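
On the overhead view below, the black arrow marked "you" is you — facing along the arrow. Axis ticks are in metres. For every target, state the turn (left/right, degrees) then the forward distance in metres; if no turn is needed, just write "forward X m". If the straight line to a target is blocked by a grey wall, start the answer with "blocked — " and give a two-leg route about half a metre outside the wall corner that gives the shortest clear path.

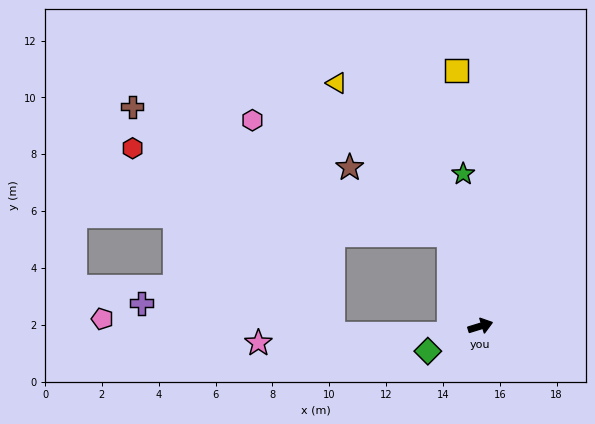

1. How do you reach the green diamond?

turn right 172°, forward 2.0 m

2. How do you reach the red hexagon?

blocked — turn left 92°, forward 3.4 m, then turn left 56°, forward 11.5 m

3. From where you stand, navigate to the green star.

turn left 79°, forward 5.4 m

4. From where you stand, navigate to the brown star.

blocked — turn left 92°, forward 3.4 m, then turn left 37°, forward 4.2 m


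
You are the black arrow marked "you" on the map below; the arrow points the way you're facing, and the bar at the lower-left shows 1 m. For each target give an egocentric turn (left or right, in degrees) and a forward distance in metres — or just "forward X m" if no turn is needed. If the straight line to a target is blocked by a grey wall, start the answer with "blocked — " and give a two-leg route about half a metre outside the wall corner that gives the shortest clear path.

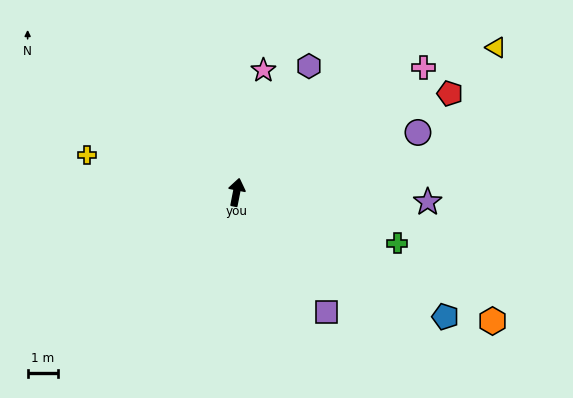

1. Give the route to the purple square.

turn right 132°, forward 5.0 m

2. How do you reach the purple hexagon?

turn right 19°, forward 4.8 m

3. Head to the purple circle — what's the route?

turn right 61°, forward 6.4 m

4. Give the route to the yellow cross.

turn left 87°, forward 5.1 m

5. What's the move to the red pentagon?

turn right 54°, forward 7.8 m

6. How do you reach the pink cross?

turn right 45°, forward 7.5 m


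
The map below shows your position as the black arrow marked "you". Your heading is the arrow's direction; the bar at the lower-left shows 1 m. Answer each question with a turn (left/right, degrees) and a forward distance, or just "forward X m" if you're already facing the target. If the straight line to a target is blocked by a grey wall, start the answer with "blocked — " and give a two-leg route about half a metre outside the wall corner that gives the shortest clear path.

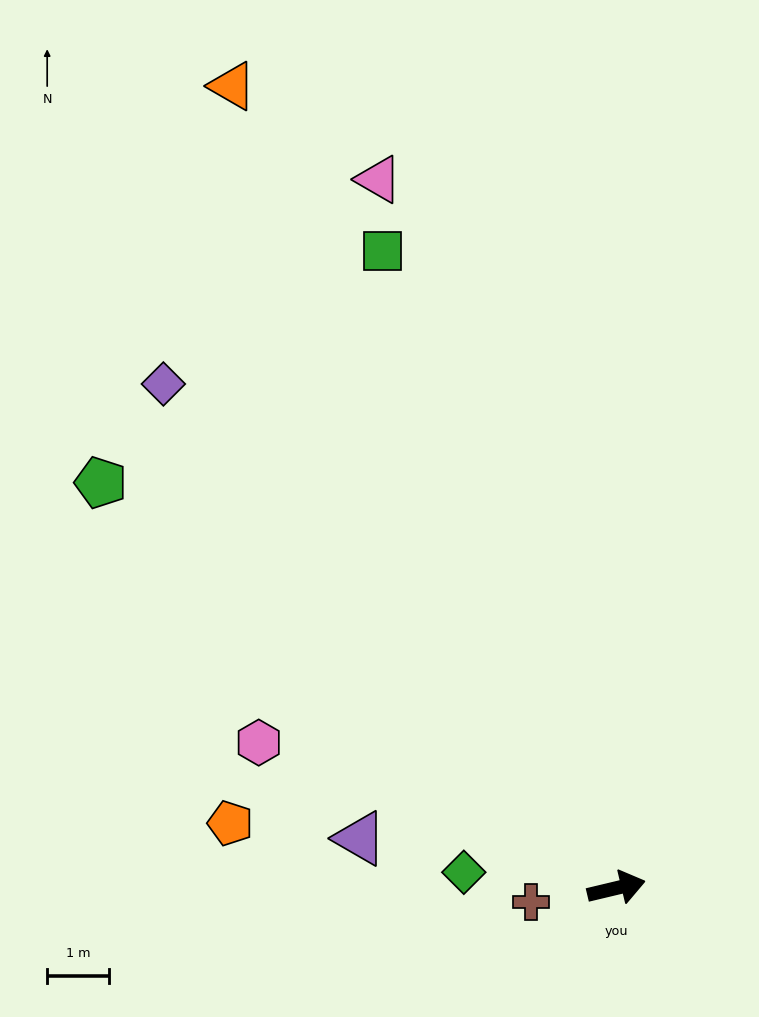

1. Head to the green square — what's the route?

turn left 97°, forward 11.0 m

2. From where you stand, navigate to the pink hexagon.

turn left 144°, forward 6.3 m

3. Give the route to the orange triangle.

turn left 102°, forward 14.4 m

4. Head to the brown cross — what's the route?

turn left 176°, forward 1.4 m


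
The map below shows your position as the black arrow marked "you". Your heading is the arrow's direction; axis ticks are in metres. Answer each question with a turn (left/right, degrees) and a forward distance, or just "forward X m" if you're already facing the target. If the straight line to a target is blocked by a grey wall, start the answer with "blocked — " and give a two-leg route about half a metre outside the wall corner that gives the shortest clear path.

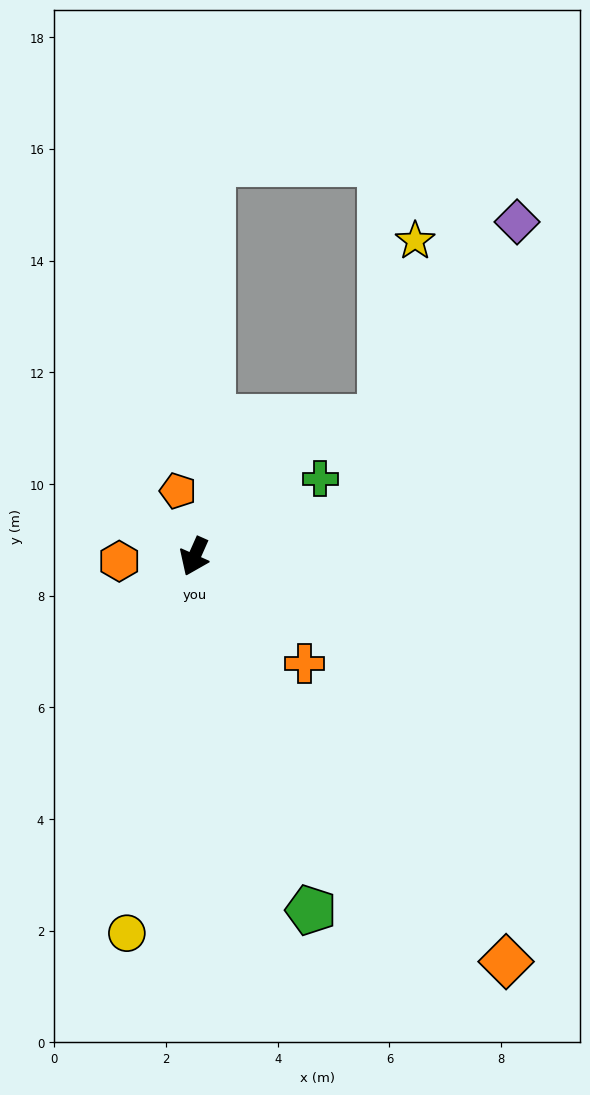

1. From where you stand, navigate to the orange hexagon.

turn right 62°, forward 1.3 m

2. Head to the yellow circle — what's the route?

turn left 14°, forward 6.9 m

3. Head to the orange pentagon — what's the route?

turn right 142°, forward 1.2 m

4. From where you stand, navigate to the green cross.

turn left 146°, forward 2.7 m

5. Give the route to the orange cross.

turn left 70°, forward 2.8 m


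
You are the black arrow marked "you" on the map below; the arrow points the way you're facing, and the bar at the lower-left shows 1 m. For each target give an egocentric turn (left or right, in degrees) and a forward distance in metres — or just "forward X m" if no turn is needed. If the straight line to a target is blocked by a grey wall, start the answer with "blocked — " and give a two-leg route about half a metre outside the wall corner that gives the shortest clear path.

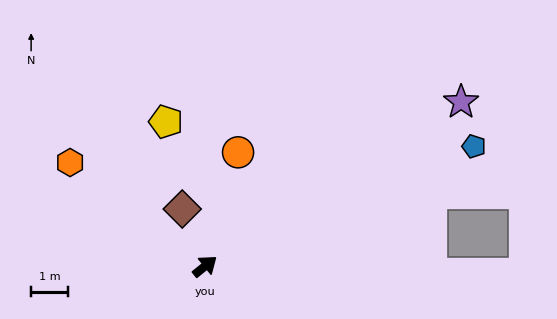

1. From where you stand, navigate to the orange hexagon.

turn left 104°, forward 4.6 m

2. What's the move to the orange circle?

turn left 35°, forward 3.2 m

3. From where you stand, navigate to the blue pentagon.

turn right 15°, forward 8.0 m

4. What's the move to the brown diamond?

turn left 73°, forward 1.7 m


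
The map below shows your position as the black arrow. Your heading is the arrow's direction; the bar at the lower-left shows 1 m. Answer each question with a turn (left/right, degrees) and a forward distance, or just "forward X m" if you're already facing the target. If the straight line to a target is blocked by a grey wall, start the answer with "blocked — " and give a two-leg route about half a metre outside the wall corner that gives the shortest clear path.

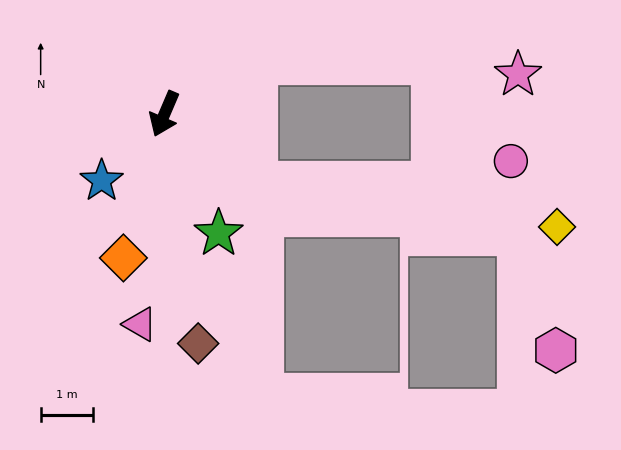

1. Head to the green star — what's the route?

turn left 48°, forward 2.5 m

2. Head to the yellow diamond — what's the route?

blocked — turn left 76°, forward 2.2 m, then turn left 29°, forward 5.8 m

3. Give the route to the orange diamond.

turn left 7°, forward 2.8 m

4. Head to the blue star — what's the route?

turn right 20°, forward 1.7 m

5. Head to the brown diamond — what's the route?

turn left 32°, forward 4.4 m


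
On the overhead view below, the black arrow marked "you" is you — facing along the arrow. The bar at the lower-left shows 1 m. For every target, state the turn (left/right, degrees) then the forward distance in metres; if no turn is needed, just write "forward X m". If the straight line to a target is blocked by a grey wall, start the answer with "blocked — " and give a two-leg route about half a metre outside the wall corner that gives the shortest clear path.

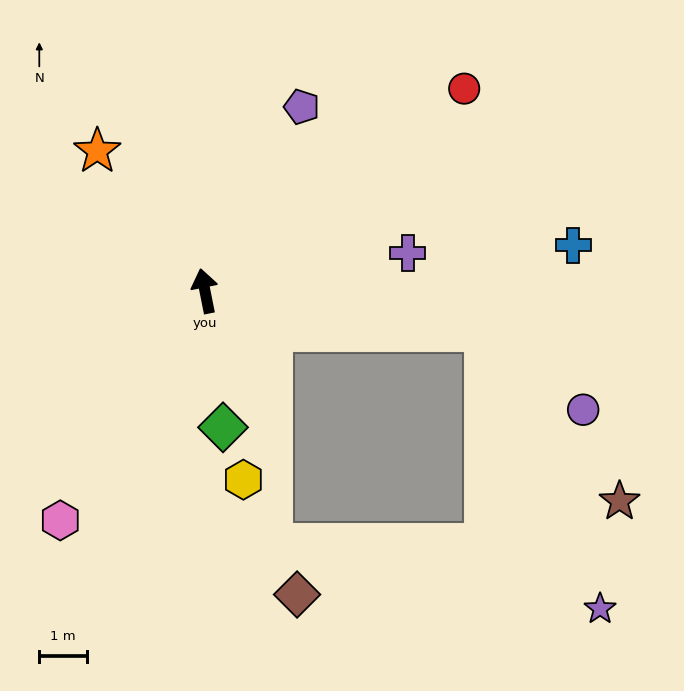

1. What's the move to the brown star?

blocked — turn right 110°, forward 5.9 m, then turn right 43°, forward 4.5 m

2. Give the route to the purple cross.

turn right 91°, forward 4.3 m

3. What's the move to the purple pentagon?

turn right 39°, forward 4.4 m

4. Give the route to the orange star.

turn left 26°, forward 3.7 m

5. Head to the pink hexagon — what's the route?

turn left 136°, forward 5.7 m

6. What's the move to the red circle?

turn right 63°, forward 6.9 m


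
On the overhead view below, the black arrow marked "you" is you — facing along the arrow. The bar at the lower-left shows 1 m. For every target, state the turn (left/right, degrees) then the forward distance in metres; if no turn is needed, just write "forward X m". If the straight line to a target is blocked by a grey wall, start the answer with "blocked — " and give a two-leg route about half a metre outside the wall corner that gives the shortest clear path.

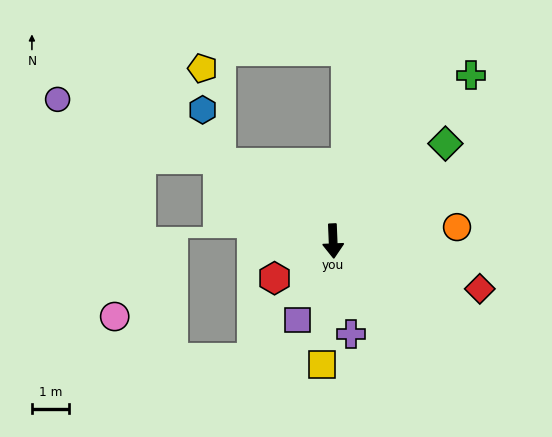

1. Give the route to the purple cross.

turn left 9°, forward 2.6 m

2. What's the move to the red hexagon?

turn right 60°, forward 1.9 m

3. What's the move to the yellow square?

turn right 7°, forward 3.3 m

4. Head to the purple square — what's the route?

turn right 26°, forward 2.3 m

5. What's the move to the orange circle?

turn left 94°, forward 3.4 m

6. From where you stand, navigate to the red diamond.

turn left 70°, forward 4.2 m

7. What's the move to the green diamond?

turn left 129°, forward 4.0 m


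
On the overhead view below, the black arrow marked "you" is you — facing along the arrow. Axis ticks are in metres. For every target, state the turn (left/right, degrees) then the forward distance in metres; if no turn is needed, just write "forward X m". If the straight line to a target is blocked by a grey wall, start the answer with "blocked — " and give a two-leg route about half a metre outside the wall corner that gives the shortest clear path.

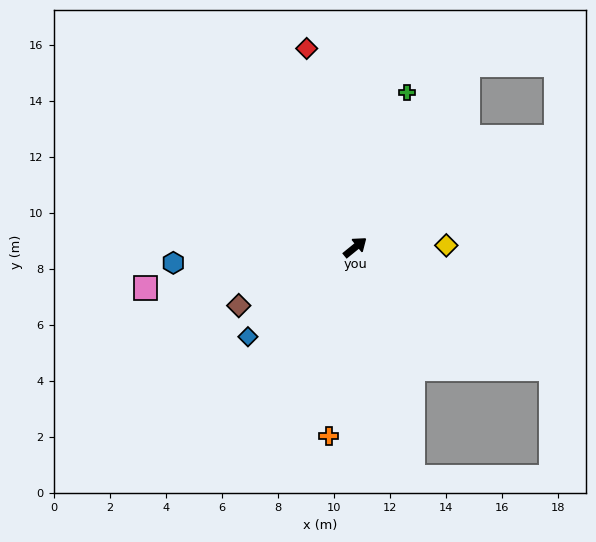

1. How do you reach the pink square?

turn left 152°, forward 7.6 m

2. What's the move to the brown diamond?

turn left 167°, forward 4.6 m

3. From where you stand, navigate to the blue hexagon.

turn left 146°, forward 6.5 m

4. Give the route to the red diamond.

turn left 65°, forward 7.3 m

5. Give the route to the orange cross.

turn right 137°, forward 6.8 m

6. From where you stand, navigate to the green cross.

turn left 32°, forward 5.8 m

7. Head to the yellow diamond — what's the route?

turn right 38°, forward 3.3 m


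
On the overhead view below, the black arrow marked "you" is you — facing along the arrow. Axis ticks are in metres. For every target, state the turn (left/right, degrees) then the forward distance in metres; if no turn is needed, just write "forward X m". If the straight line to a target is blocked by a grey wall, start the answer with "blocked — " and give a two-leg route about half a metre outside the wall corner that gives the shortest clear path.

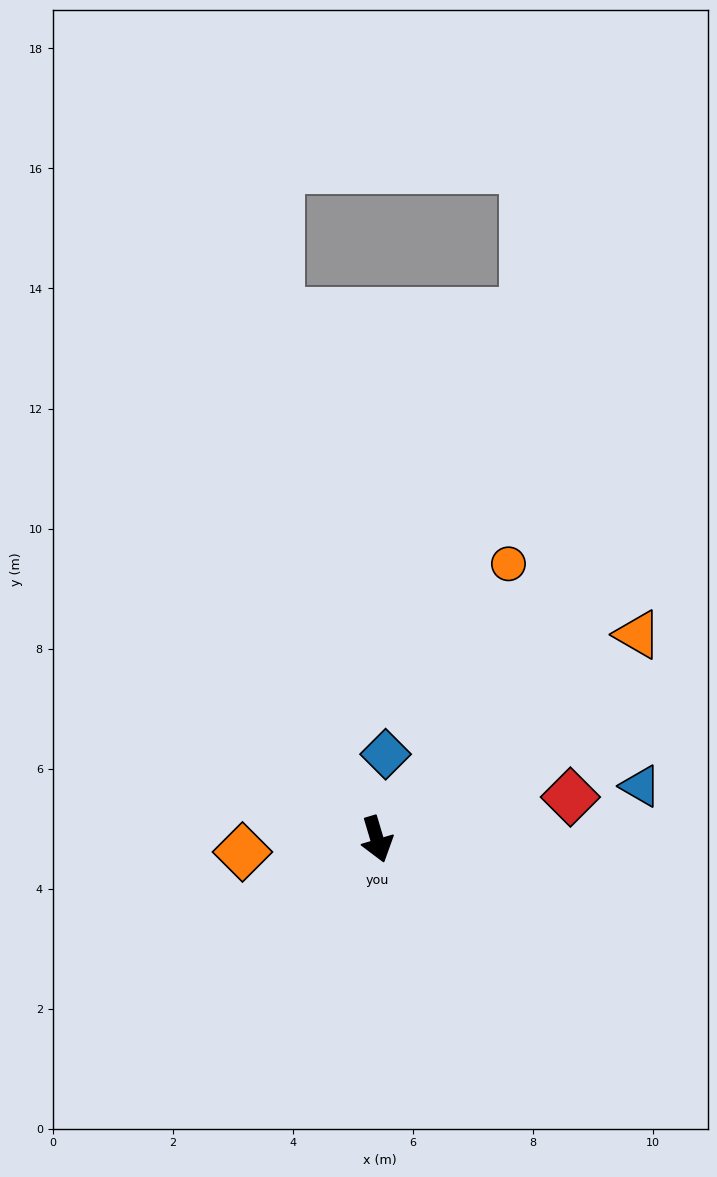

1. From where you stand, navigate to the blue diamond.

turn left 158°, forward 1.4 m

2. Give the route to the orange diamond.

turn right 101°, forward 2.3 m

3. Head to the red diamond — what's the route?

turn left 86°, forward 3.3 m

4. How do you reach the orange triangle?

turn left 112°, forward 5.5 m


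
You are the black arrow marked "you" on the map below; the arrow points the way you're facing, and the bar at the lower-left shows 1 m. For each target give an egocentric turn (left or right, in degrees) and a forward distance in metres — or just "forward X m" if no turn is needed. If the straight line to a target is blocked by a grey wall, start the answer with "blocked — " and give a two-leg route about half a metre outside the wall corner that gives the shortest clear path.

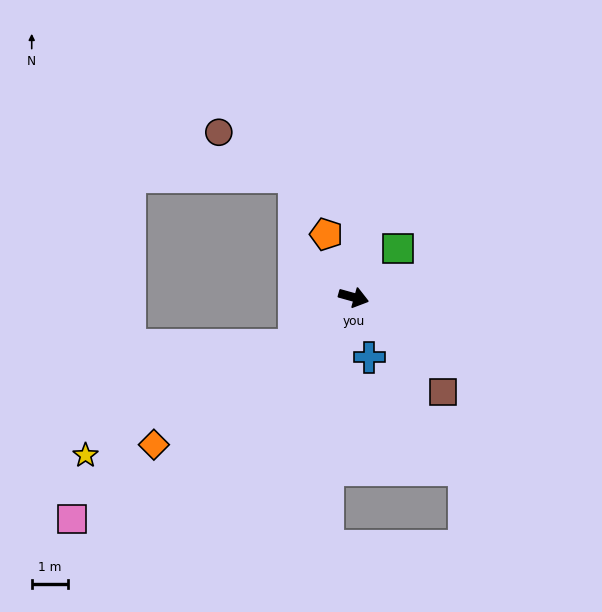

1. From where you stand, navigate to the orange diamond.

turn right 128°, forward 6.8 m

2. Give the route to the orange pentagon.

turn left 129°, forward 1.9 m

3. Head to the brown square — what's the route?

turn right 31°, forward 3.6 m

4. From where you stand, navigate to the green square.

turn left 63°, forward 1.8 m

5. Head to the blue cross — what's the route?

turn right 60°, forward 1.7 m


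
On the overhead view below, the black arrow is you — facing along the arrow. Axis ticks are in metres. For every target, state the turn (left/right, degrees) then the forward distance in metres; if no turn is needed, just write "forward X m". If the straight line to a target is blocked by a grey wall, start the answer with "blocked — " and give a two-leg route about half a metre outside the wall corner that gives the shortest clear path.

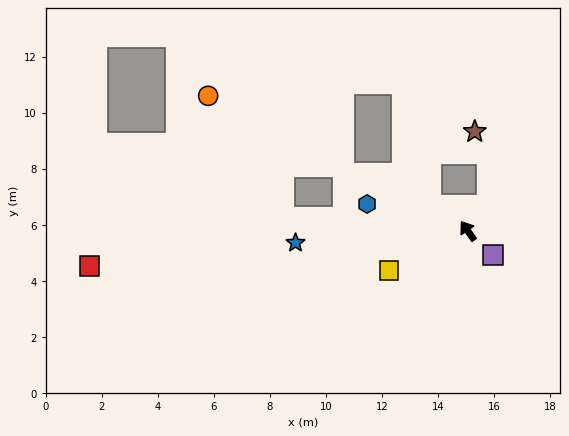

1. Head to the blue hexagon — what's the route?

turn left 40°, forward 3.7 m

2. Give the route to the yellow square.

turn left 82°, forward 3.2 m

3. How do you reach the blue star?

turn left 59°, forward 6.2 m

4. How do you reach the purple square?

turn right 168°, forward 1.3 m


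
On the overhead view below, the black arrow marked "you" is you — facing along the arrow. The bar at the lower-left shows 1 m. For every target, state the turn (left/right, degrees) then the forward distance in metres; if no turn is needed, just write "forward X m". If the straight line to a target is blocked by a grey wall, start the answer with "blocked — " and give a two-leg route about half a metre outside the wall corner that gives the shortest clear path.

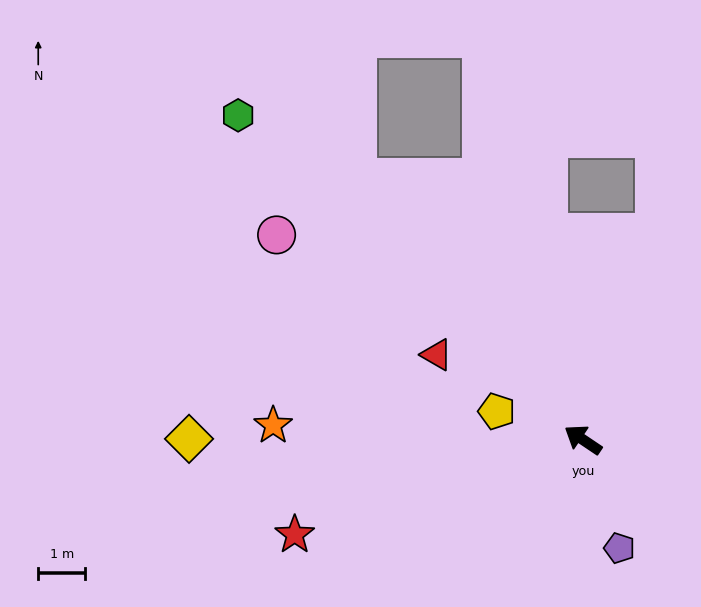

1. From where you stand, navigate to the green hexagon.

turn right 9°, forward 10.1 m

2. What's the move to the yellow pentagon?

turn left 16°, forward 1.9 m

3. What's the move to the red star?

turn left 52°, forward 6.5 m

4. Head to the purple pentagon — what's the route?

turn left 143°, forward 2.4 m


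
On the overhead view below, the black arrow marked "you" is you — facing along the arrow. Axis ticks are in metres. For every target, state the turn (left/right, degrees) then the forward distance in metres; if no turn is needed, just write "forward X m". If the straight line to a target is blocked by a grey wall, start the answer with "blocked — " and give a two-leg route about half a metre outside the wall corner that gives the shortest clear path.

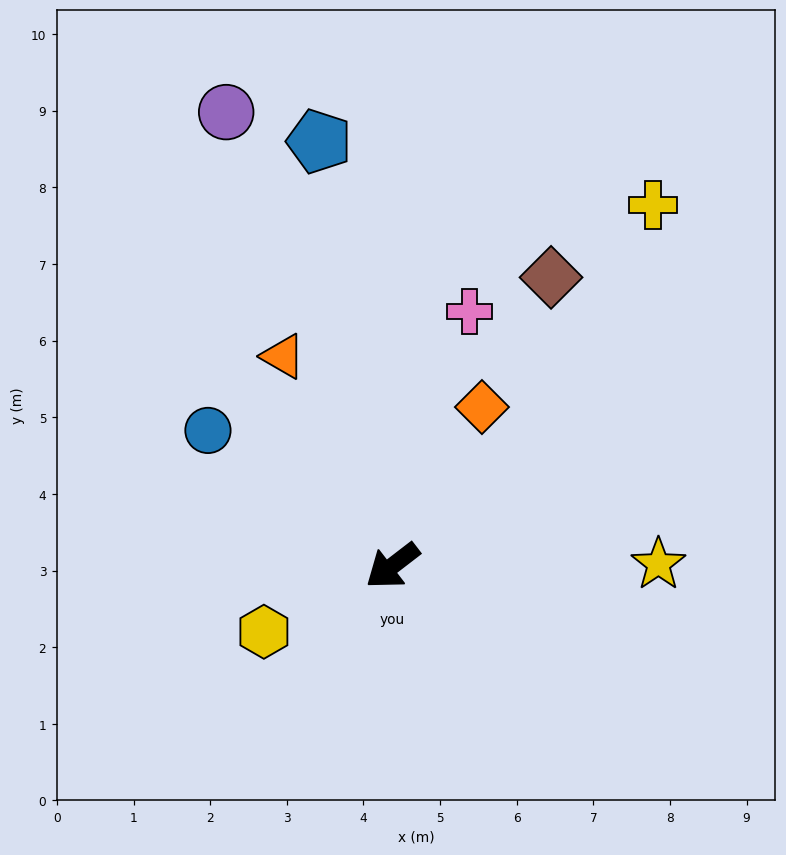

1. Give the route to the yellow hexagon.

turn right 10°, forward 1.9 m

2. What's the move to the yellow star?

turn left 143°, forward 3.5 m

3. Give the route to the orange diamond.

turn right 157°, forward 2.4 m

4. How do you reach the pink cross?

turn right 144°, forward 3.5 m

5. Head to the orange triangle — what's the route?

turn right 100°, forward 3.1 m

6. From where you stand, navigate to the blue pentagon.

turn right 118°, forward 5.6 m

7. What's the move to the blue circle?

turn right 74°, forward 3.0 m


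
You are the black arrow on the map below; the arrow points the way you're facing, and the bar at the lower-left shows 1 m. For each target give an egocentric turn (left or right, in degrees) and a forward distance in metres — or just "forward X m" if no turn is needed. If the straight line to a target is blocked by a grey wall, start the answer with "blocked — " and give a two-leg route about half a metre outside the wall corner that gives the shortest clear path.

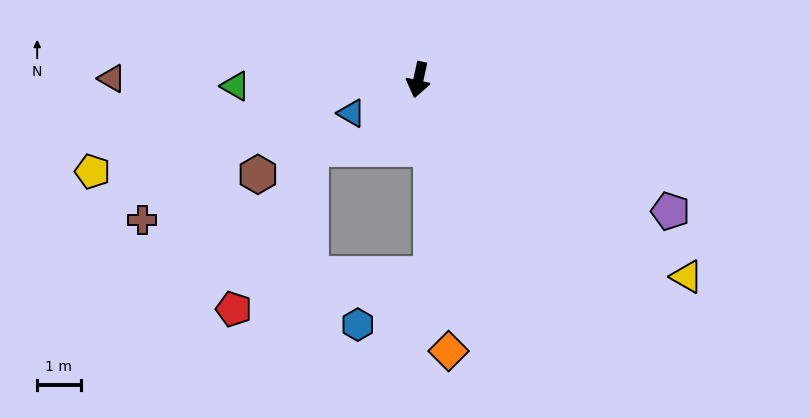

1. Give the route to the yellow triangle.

turn left 66°, forward 7.7 m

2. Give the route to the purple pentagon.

turn left 75°, forward 6.6 m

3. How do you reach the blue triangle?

turn right 51°, forward 1.7 m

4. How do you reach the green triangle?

turn right 76°, forward 4.2 m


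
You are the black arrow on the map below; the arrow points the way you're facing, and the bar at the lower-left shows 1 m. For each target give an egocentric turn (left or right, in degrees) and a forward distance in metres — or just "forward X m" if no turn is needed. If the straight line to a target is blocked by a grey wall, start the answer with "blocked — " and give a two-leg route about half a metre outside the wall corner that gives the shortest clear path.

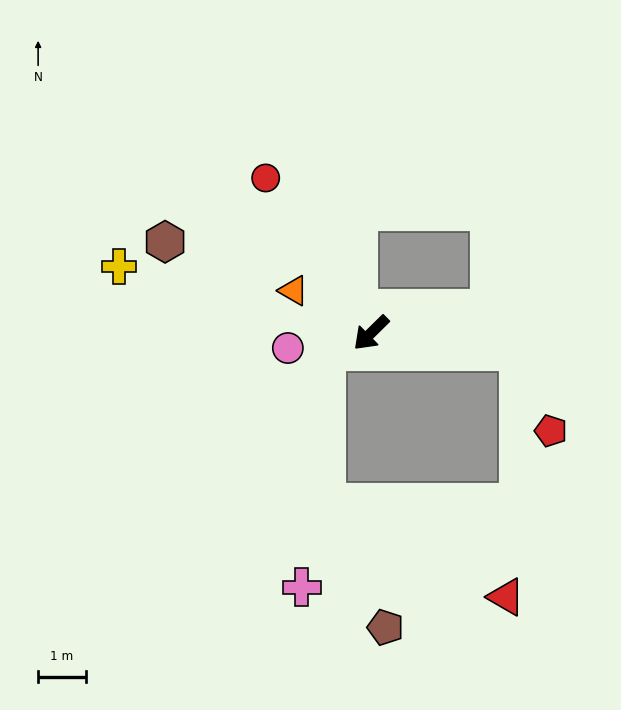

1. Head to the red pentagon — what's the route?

blocked — turn left 129°, forward 3.2 m, then turn right 62°, forward 1.8 m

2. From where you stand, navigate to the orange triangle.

turn right 73°, forward 1.9 m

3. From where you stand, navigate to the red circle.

turn right 100°, forward 3.9 m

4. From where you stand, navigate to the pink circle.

turn right 34°, forward 1.8 m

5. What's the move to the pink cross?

blocked — turn right 23°, forward 1.0 m, then turn left 63°, forward 5.0 m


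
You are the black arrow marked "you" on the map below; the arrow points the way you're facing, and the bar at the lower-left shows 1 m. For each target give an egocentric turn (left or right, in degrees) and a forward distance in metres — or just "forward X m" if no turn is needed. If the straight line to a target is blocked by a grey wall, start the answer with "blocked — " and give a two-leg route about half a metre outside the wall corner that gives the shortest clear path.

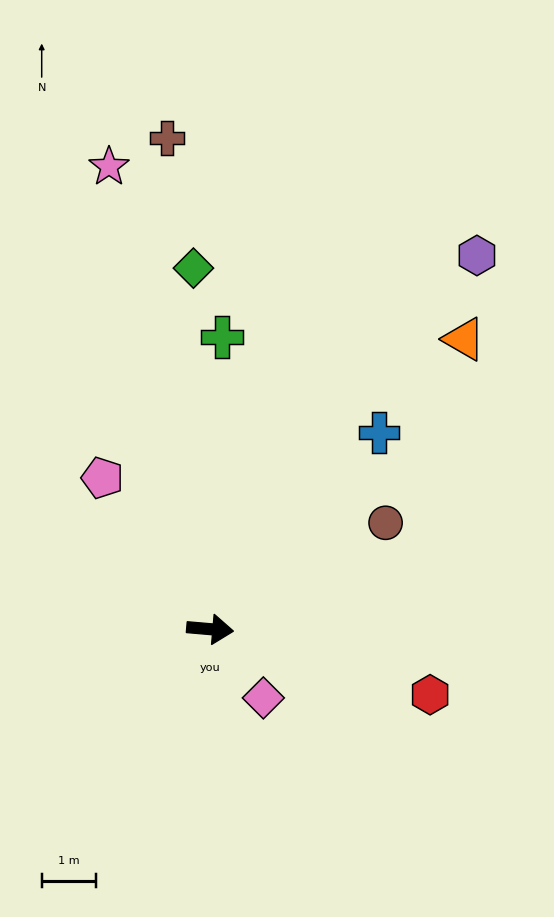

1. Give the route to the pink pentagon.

turn left 130°, forward 3.4 m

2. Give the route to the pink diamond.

turn right 47°, forward 1.6 m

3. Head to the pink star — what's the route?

turn left 107°, forward 8.7 m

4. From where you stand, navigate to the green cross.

turn left 93°, forward 5.4 m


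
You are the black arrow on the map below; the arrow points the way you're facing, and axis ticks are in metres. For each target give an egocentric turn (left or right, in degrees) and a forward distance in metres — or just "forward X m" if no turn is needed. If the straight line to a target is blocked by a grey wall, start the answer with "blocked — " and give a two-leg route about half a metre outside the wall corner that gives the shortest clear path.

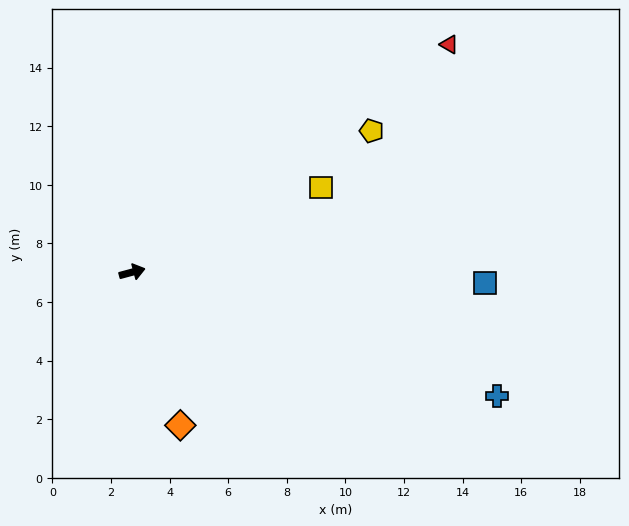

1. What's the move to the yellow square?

turn left 9°, forward 7.1 m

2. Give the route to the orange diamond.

turn right 88°, forward 5.5 m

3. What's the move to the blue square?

turn right 17°, forward 12.0 m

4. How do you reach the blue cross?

turn right 34°, forward 13.2 m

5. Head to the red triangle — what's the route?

turn left 21°, forward 13.3 m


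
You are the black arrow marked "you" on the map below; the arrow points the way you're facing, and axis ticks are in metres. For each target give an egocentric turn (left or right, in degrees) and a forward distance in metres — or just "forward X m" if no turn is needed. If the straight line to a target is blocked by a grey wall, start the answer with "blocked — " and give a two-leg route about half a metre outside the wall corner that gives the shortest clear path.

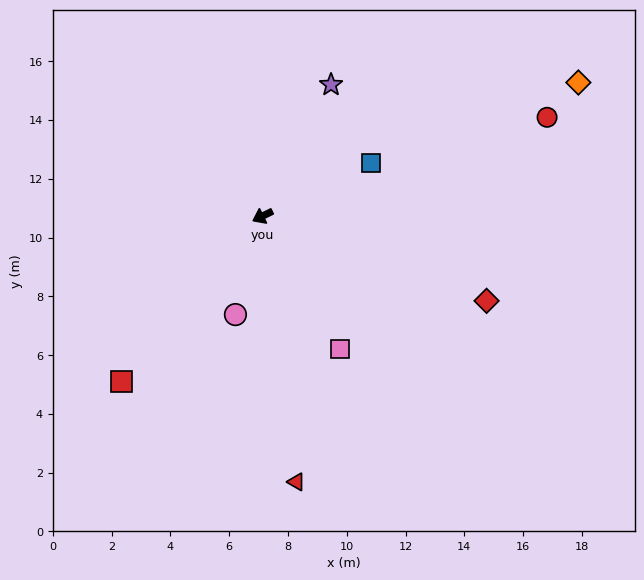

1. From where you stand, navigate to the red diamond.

turn left 133°, forward 8.1 m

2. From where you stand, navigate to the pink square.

turn left 94°, forward 5.2 m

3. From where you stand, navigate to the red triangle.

turn left 71°, forward 9.1 m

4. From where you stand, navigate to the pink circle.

turn left 48°, forward 3.5 m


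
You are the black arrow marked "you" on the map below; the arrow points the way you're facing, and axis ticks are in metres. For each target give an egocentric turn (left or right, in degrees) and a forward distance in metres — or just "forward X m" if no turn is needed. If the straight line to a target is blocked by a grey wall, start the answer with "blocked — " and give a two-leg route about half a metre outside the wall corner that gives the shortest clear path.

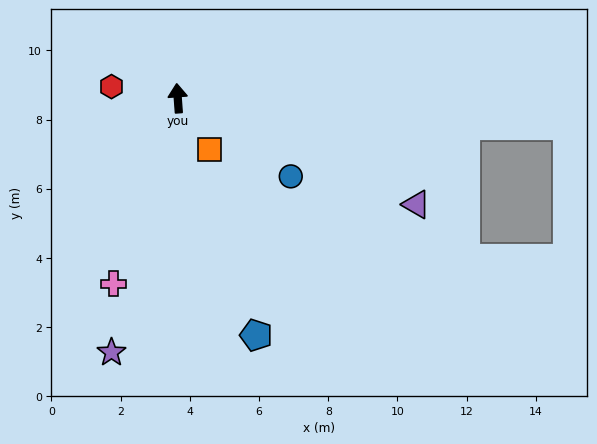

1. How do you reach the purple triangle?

turn right 118°, forward 7.5 m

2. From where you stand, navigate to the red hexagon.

turn left 76°, forward 1.9 m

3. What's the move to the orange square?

turn right 153°, forward 1.7 m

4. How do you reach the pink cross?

turn left 157°, forward 5.7 m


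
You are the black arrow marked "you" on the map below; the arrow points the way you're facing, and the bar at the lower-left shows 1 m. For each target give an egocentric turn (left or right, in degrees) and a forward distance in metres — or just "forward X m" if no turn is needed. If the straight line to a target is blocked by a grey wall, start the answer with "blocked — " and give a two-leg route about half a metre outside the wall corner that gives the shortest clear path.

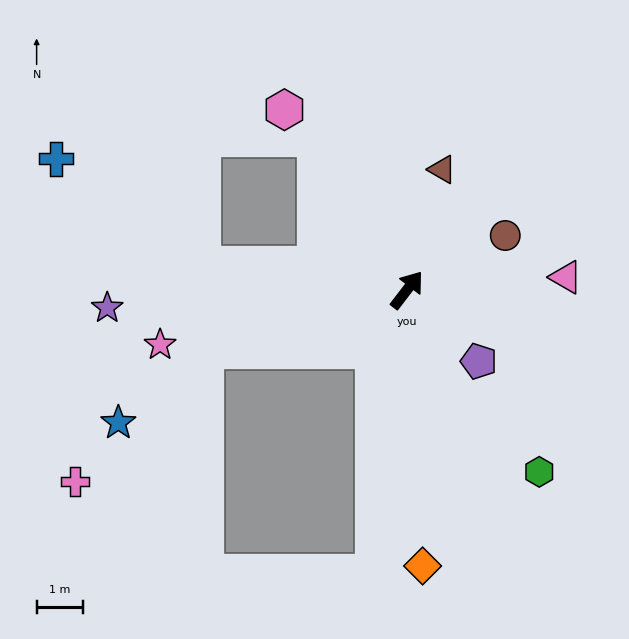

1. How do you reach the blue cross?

blocked — turn left 121°, forward 4.5 m, then turn right 30°, forward 3.9 m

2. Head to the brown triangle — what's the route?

turn left 21°, forward 2.7 m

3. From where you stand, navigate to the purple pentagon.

turn right 97°, forward 2.2 m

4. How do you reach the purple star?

turn left 131°, forward 6.5 m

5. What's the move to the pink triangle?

turn right 48°, forward 3.5 m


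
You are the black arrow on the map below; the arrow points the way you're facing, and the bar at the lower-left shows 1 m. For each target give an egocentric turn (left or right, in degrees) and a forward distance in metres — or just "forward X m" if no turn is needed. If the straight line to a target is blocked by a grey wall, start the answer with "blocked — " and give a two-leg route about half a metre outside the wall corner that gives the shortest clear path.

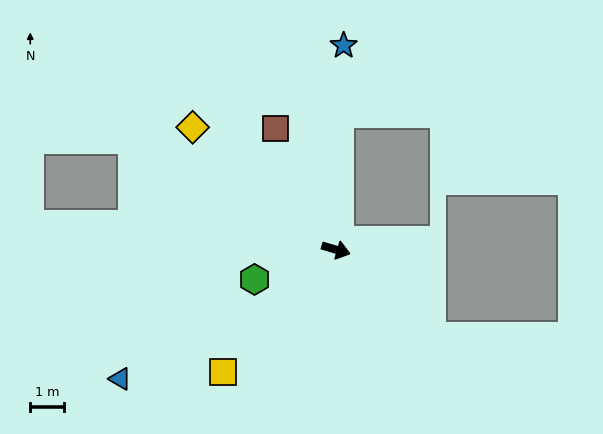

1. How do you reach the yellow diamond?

turn left 156°, forward 5.6 m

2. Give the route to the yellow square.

turn right 116°, forward 5.0 m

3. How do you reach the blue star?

turn left 104°, forward 6.1 m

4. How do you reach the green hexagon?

turn right 143°, forward 2.6 m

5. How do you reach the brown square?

turn left 133°, forward 4.1 m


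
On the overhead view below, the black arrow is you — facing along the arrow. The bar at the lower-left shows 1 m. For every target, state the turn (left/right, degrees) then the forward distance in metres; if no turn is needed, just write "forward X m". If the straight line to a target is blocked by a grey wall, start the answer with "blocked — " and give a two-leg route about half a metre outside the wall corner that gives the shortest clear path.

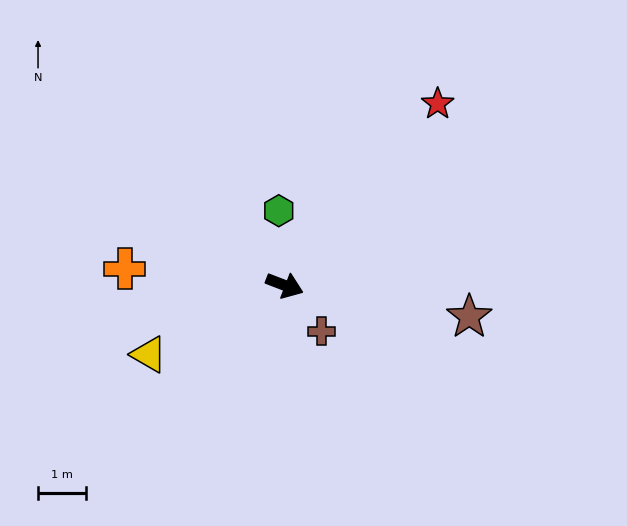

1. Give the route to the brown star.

turn left 11°, forward 3.9 m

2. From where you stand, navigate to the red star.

turn left 71°, forward 4.9 m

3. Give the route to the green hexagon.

turn left 116°, forward 1.6 m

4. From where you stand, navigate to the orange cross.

turn right 165°, forward 3.3 m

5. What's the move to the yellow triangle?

turn right 132°, forward 3.2 m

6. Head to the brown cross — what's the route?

turn right 30°, forward 1.2 m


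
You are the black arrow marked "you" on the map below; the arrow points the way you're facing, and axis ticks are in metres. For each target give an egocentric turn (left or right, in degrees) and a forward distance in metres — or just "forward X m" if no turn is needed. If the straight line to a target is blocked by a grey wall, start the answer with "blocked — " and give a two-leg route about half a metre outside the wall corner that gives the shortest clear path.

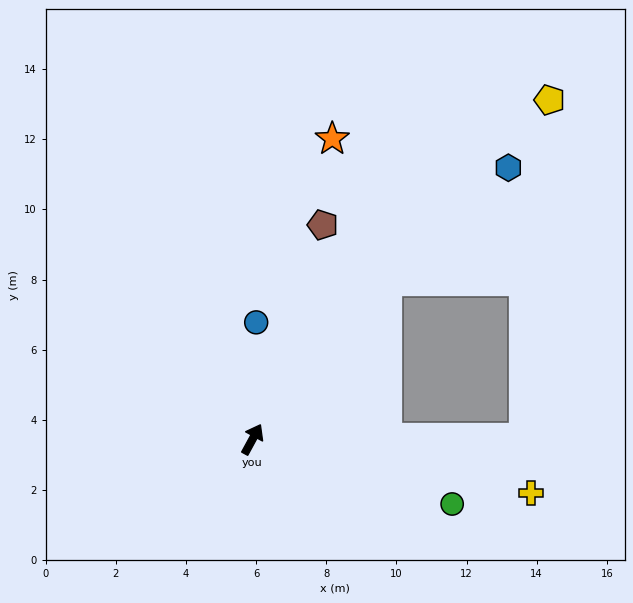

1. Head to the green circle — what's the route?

turn right 79°, forward 6.0 m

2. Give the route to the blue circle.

turn left 27°, forward 3.3 m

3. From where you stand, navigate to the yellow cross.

turn right 72°, forward 8.1 m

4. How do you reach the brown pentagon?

turn left 10°, forward 6.4 m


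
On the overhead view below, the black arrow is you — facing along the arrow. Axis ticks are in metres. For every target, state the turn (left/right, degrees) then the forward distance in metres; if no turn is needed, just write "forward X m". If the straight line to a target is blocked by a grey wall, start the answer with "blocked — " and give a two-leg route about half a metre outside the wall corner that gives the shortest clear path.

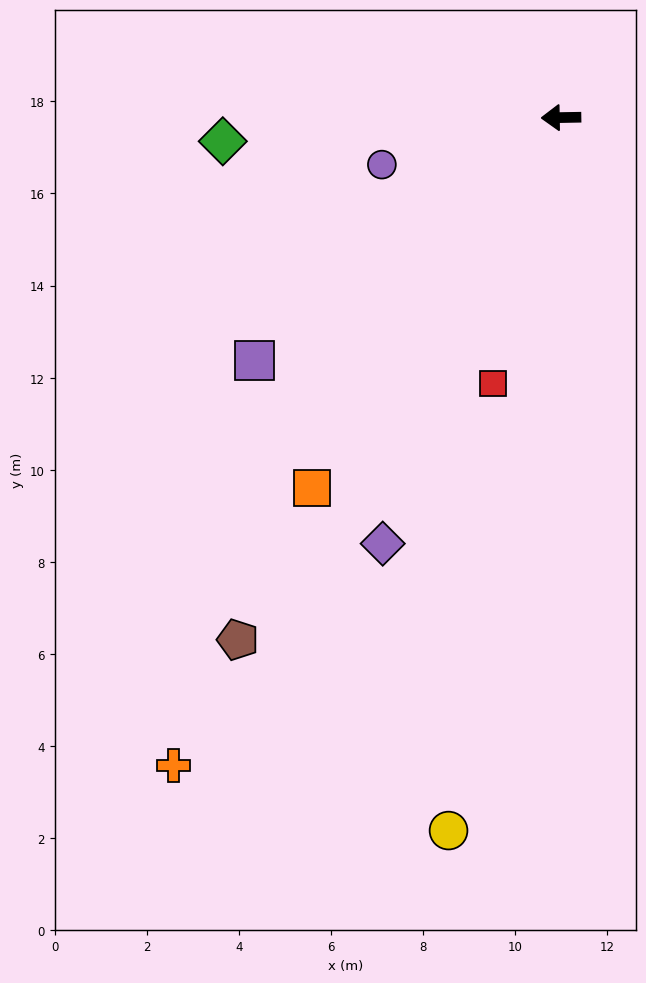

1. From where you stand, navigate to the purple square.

turn left 37°, forward 8.5 m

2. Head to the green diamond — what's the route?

turn left 3°, forward 7.4 m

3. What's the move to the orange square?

turn left 55°, forward 9.7 m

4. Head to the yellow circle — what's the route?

turn left 80°, forward 15.7 m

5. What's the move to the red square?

turn left 75°, forward 6.0 m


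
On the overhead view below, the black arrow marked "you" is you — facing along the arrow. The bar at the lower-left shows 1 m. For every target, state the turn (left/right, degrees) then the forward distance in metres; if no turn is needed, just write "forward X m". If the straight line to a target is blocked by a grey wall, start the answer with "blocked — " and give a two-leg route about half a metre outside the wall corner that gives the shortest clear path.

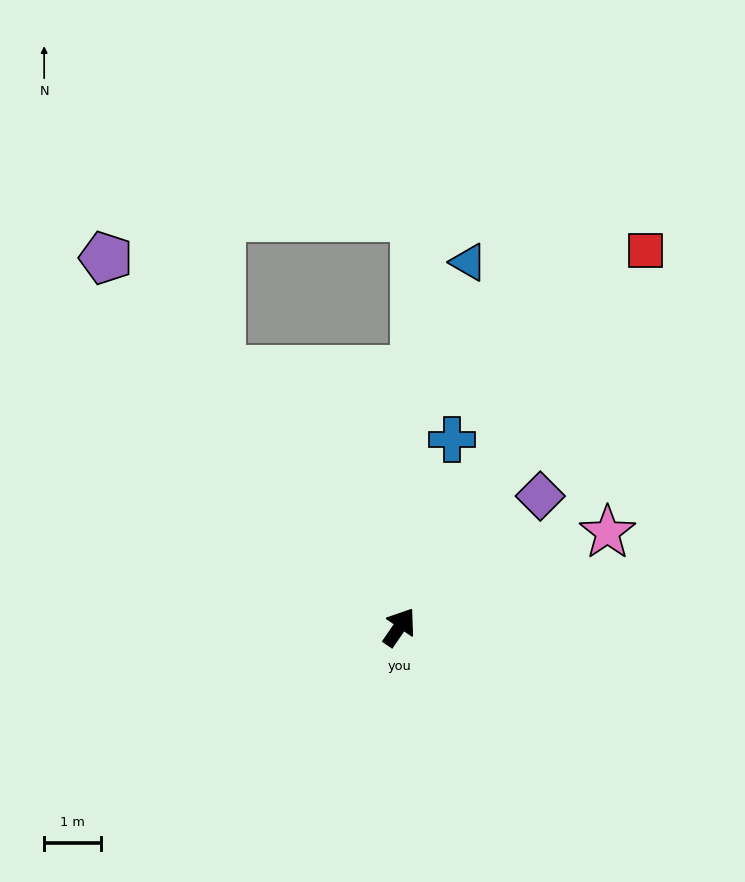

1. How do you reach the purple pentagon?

turn left 73°, forward 8.4 m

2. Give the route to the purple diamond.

turn right 13°, forward 3.4 m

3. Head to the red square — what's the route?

forward 8.0 m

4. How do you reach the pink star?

turn right 31°, forward 4.1 m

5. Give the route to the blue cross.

turn left 19°, forward 3.5 m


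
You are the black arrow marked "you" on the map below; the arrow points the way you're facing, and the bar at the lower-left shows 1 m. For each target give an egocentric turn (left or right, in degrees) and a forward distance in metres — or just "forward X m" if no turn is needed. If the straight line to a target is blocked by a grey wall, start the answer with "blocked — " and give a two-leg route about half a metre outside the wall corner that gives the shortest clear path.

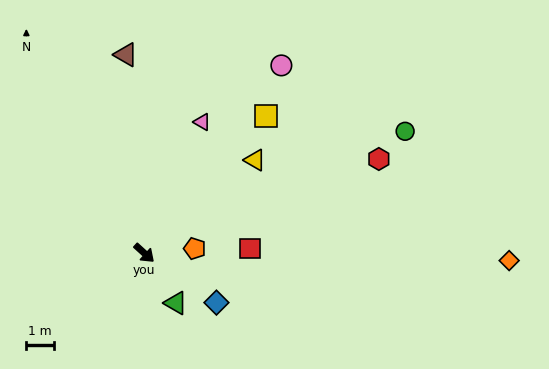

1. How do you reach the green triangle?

turn right 15°, forward 2.1 m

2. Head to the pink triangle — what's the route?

turn left 108°, forward 5.2 m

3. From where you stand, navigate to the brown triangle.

turn left 138°, forward 7.2 m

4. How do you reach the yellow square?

turn left 91°, forward 6.6 m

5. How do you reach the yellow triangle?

turn left 82°, forward 5.2 m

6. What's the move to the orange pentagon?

turn left 47°, forward 1.8 m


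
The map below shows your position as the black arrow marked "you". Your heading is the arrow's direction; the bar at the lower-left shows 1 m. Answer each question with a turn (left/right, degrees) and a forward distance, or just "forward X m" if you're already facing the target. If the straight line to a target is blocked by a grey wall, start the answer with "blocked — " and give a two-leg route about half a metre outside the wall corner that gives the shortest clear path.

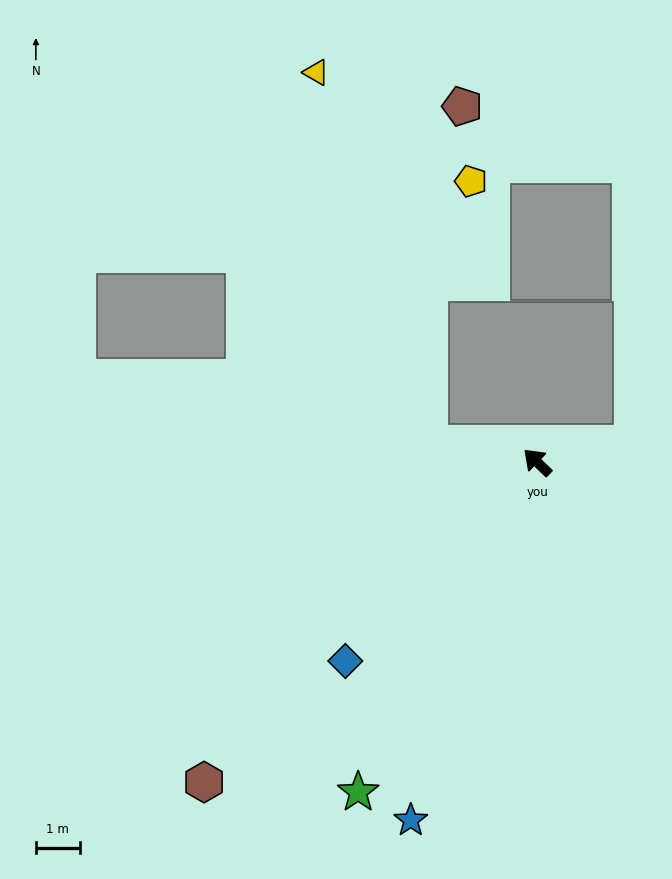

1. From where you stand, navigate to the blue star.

turn left 114°, forward 8.6 m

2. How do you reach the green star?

turn left 105°, forward 8.5 m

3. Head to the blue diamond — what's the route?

turn left 90°, forward 6.3 m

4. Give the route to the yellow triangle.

blocked — turn left 34°, forward 2.5 m, then turn right 63°, forward 8.8 m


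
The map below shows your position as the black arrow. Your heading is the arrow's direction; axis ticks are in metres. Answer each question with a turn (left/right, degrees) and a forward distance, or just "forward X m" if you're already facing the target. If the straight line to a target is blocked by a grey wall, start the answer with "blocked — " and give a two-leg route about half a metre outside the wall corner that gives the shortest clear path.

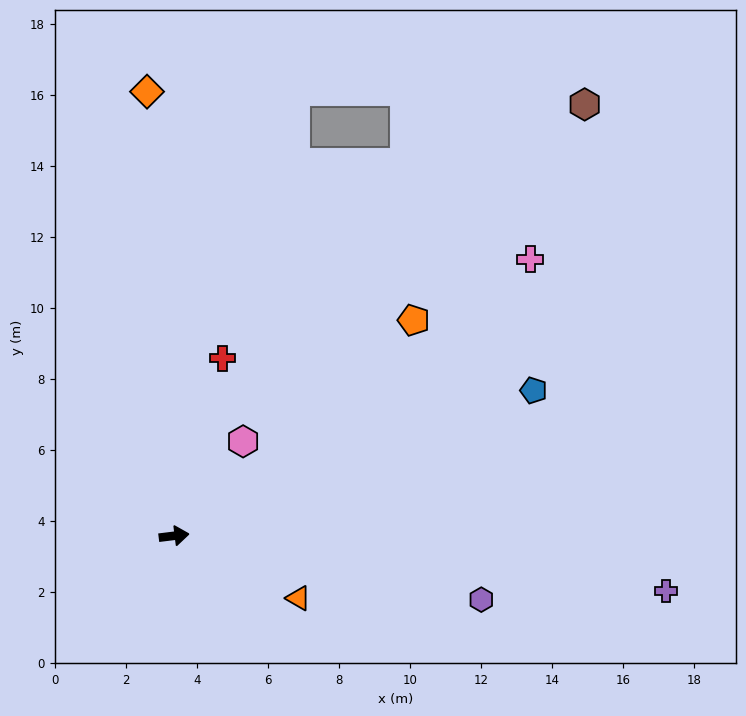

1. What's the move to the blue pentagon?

turn left 15°, forward 10.9 m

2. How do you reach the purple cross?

turn right 13°, forward 13.9 m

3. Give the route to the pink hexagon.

turn left 47°, forward 3.3 m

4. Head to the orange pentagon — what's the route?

turn left 35°, forward 9.1 m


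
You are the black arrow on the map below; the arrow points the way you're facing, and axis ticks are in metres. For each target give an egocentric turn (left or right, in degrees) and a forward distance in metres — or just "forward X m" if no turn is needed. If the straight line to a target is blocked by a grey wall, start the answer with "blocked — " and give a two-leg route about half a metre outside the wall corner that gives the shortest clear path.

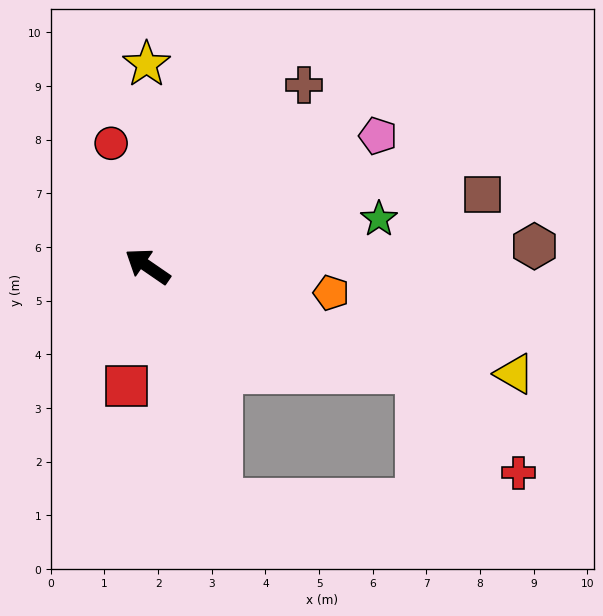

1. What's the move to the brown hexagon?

turn right 143°, forward 7.2 m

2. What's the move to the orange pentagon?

turn right 154°, forward 3.5 m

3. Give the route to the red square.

turn left 114°, forward 2.3 m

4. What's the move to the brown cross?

turn right 96°, forward 4.5 m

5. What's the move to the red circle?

turn right 39°, forward 2.4 m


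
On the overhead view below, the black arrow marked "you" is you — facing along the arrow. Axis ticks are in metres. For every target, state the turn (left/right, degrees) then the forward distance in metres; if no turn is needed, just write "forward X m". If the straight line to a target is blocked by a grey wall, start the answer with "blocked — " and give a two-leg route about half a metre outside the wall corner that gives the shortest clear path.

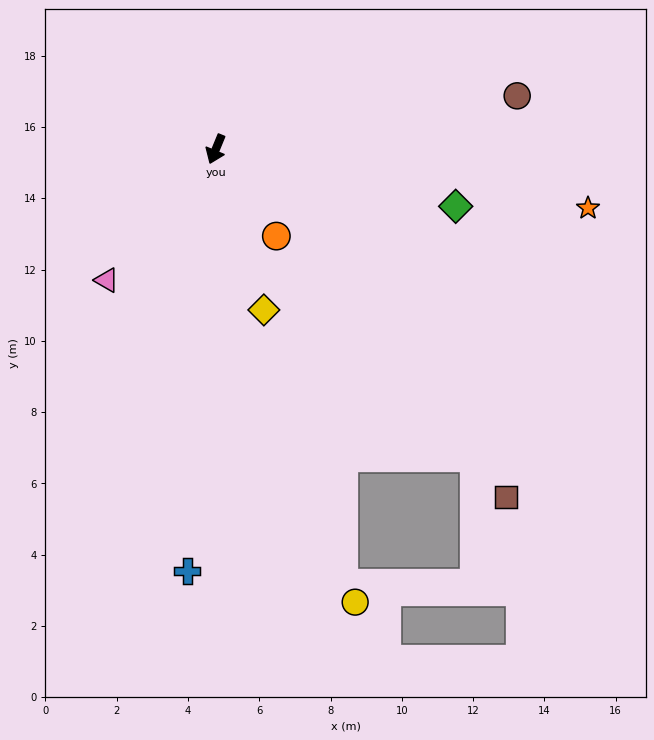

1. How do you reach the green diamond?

turn left 99°, forward 6.9 m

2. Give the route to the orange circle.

turn left 57°, forward 3.0 m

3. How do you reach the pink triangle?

turn right 17°, forward 4.8 m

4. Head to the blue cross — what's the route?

turn left 18°, forward 11.9 m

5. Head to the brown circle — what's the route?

turn left 122°, forward 8.6 m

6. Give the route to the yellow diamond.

turn left 39°, forward 4.7 m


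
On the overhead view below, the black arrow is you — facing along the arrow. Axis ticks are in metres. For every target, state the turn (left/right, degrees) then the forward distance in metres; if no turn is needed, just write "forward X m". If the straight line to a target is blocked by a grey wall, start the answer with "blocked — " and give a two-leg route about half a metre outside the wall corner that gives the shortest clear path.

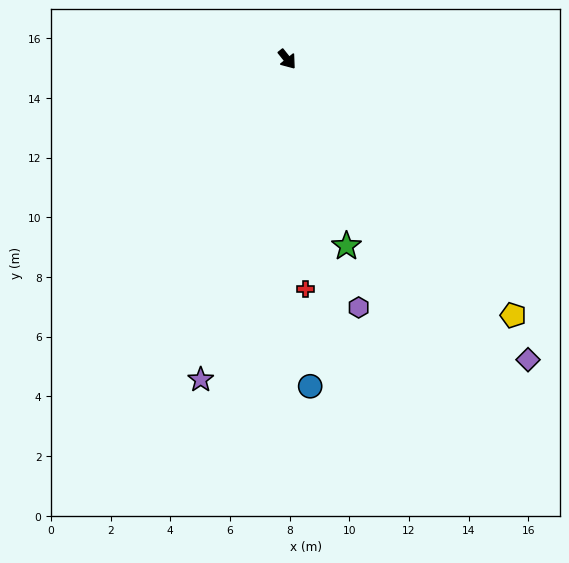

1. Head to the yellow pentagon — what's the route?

turn left 3°, forward 11.4 m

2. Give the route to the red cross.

turn right 34°, forward 7.7 m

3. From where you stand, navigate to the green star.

turn right 21°, forward 6.6 m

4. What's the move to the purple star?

turn right 54°, forward 11.1 m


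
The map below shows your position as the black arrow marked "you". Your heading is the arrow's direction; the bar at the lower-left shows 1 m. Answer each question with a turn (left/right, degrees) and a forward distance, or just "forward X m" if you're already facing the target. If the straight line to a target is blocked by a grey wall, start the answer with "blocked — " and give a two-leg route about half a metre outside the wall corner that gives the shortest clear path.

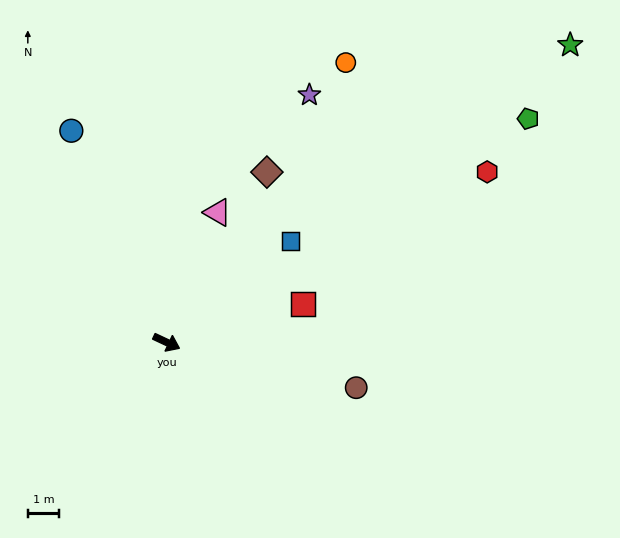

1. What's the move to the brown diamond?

turn left 85°, forward 6.3 m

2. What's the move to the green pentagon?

turn left 57°, forward 13.5 m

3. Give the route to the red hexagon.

turn left 53°, forward 11.6 m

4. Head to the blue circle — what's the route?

turn left 139°, forward 7.4 m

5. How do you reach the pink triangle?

turn left 94°, forward 4.4 m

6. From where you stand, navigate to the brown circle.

turn left 12°, forward 6.2 m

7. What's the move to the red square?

turn left 41°, forward 4.5 m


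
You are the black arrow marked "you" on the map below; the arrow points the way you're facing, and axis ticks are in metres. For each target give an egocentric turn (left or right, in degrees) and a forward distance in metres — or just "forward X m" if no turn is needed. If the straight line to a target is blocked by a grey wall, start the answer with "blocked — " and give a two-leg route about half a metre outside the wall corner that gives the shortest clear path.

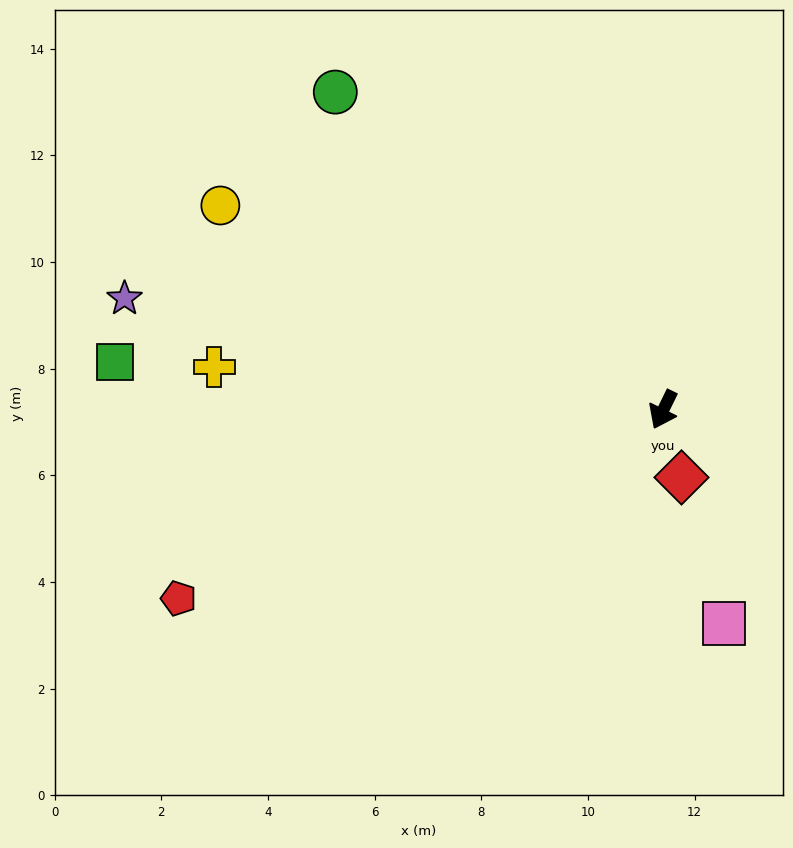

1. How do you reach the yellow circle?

turn right 89°, forward 9.1 m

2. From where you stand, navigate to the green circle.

turn right 108°, forward 8.6 m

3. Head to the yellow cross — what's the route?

turn right 69°, forward 8.5 m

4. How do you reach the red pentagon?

turn right 43°, forward 9.8 m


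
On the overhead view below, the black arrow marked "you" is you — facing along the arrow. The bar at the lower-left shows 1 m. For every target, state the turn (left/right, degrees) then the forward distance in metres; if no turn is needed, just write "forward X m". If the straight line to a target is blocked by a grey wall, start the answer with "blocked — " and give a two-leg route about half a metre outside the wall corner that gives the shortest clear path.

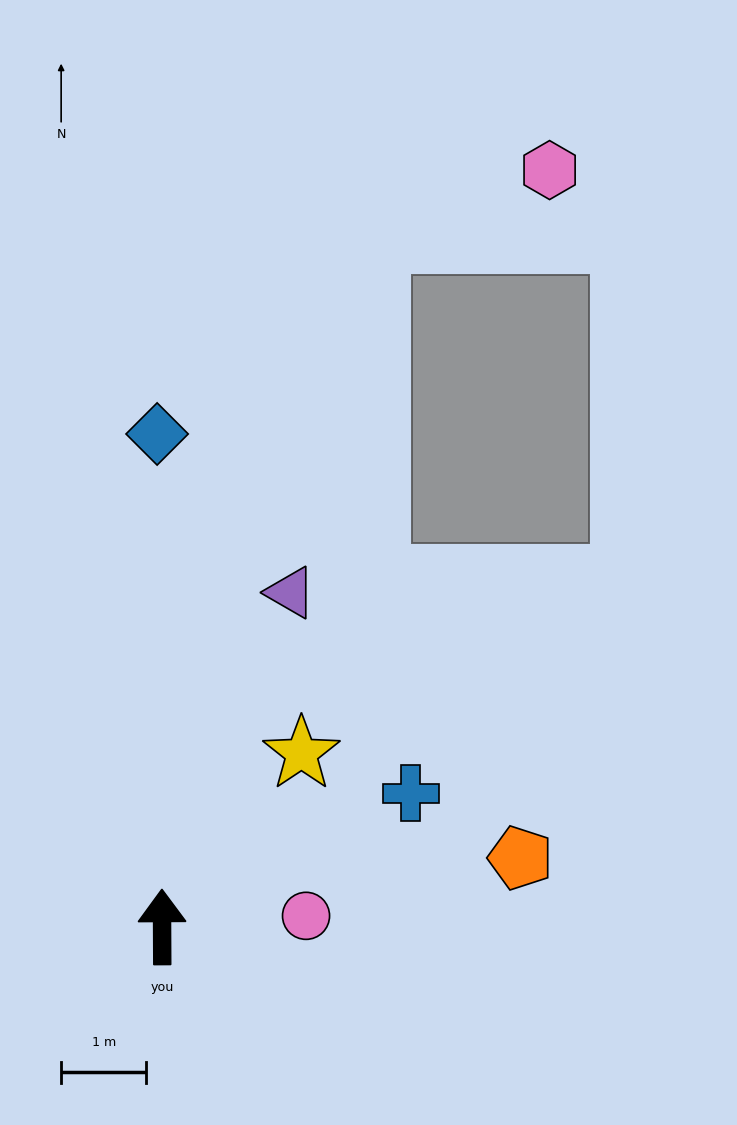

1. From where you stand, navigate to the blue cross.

turn right 62°, forward 3.3 m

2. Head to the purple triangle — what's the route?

turn right 21°, forward 4.2 m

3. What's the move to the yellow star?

turn right 39°, forward 2.6 m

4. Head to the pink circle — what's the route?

turn right 86°, forward 1.7 m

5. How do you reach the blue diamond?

forward 5.8 m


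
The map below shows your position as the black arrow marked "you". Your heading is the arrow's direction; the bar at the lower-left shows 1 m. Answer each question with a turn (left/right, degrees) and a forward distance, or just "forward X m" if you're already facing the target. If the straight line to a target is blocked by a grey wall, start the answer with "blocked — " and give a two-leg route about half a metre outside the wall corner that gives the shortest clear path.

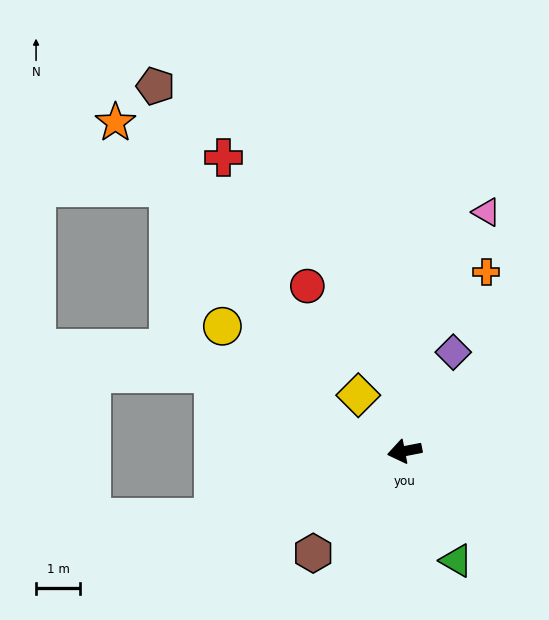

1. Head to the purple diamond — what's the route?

turn right 127°, forward 2.5 m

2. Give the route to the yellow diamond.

turn right 61°, forward 1.6 m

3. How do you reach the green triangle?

turn left 104°, forward 2.7 m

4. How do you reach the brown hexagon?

turn left 37°, forward 3.1 m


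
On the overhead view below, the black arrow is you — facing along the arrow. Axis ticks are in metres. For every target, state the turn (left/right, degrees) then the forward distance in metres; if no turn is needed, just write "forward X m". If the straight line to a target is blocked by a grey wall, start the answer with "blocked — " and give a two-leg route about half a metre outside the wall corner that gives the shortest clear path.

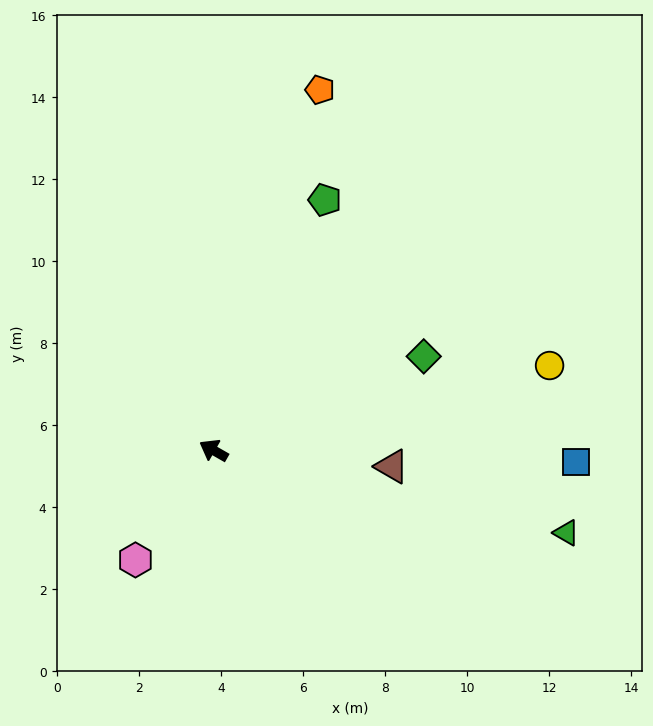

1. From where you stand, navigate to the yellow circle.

turn right 136°, forward 8.5 m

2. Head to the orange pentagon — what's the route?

turn right 77°, forward 9.2 m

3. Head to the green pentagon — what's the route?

turn right 84°, forward 6.7 m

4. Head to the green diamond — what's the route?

turn right 126°, forward 5.6 m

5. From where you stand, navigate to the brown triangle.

turn right 155°, forward 4.4 m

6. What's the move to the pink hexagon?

turn left 84°, forward 3.3 m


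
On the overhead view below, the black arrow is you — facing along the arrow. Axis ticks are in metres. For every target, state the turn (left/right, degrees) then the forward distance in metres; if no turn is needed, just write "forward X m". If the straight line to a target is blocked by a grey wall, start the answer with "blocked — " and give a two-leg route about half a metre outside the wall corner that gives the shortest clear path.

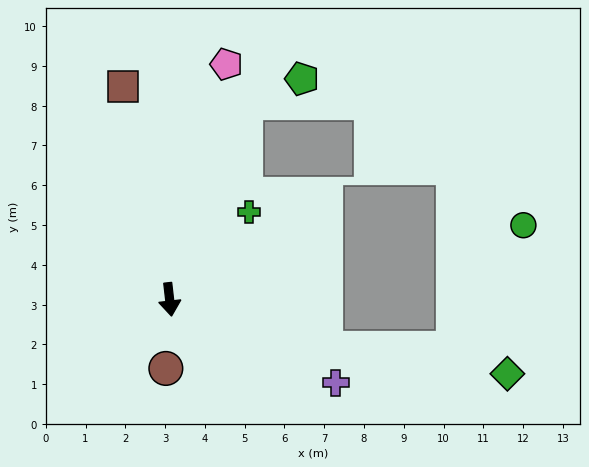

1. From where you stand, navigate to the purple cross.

turn left 57°, forward 4.7 m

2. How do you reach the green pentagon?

blocked — turn left 152°, forward 5.3 m, then turn right 45°, forward 1.5 m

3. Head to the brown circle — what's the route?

turn right 10°, forward 1.7 m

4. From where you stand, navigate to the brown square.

turn right 174°, forward 5.5 m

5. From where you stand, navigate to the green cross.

turn left 131°, forward 3.0 m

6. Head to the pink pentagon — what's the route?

turn left 160°, forward 6.1 m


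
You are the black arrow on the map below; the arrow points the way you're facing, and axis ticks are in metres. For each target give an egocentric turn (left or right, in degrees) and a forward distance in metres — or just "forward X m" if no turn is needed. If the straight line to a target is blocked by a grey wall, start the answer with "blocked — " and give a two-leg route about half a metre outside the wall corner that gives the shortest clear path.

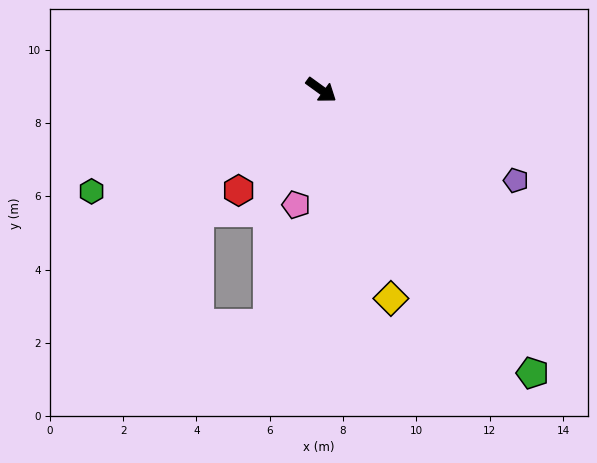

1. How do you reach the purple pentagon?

turn left 11°, forward 5.9 m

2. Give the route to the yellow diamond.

turn right 36°, forward 6.0 m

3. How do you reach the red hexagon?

turn right 94°, forward 3.5 m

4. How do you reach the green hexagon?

turn right 120°, forward 6.8 m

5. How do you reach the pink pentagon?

turn right 66°, forward 3.2 m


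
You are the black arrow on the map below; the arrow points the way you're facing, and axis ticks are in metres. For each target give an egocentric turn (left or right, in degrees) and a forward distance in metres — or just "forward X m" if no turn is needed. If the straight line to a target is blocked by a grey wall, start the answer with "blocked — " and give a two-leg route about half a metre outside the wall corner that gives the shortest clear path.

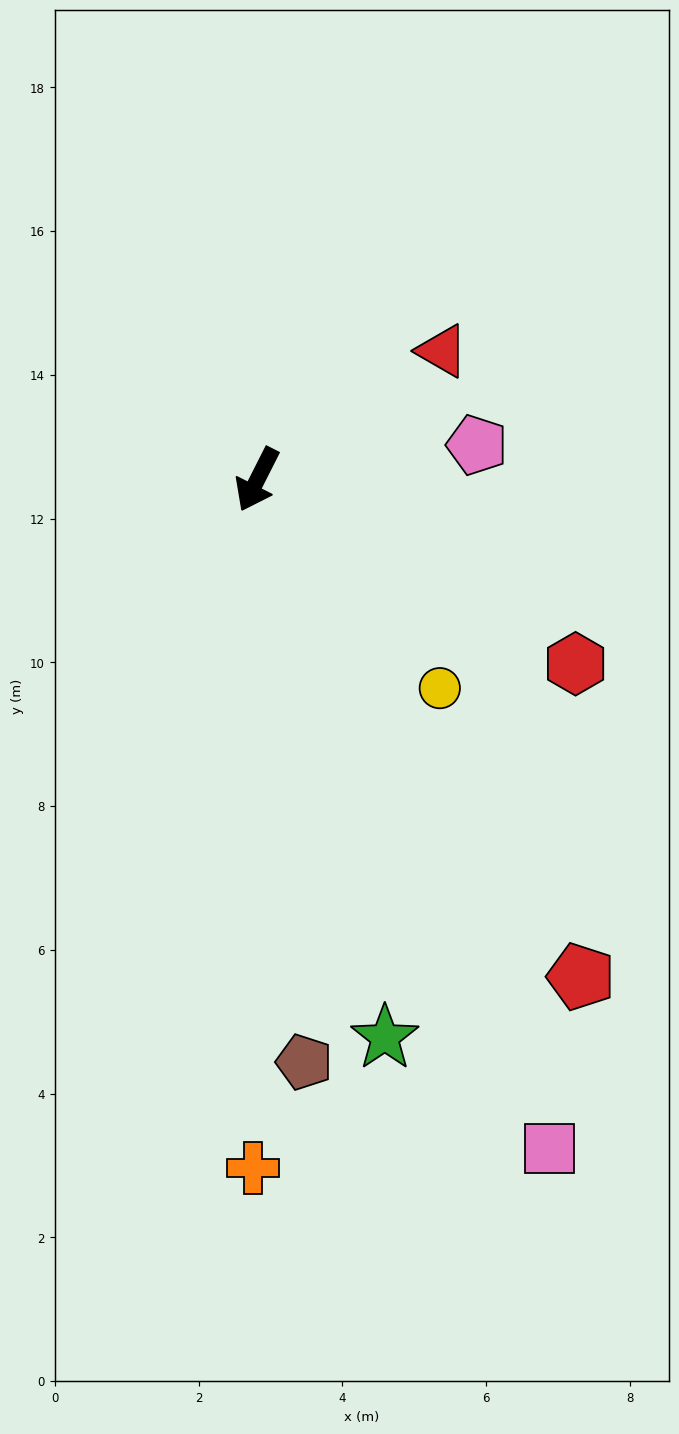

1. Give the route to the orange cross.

turn left 26°, forward 9.6 m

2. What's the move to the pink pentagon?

turn left 126°, forward 3.1 m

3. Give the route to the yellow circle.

turn left 68°, forward 3.9 m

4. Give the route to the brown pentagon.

turn left 31°, forward 8.1 m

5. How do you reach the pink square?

turn left 50°, forward 10.2 m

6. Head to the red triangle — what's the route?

turn left 152°, forward 3.1 m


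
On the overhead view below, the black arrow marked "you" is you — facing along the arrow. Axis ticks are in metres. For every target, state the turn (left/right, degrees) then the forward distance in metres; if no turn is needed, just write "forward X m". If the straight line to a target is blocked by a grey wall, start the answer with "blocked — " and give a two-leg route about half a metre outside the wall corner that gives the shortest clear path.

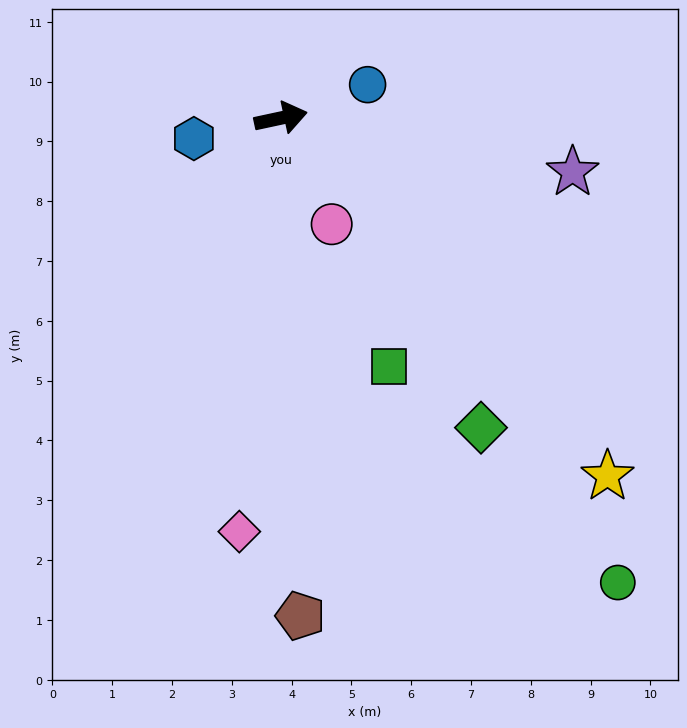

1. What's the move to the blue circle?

turn left 9°, forward 1.6 m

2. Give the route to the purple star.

turn right 23°, forward 5.0 m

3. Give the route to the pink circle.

turn right 77°, forward 2.0 m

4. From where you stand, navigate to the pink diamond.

turn right 108°, forward 6.9 m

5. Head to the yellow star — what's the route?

turn right 60°, forward 8.1 m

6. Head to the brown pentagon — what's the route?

turn right 100°, forward 8.3 m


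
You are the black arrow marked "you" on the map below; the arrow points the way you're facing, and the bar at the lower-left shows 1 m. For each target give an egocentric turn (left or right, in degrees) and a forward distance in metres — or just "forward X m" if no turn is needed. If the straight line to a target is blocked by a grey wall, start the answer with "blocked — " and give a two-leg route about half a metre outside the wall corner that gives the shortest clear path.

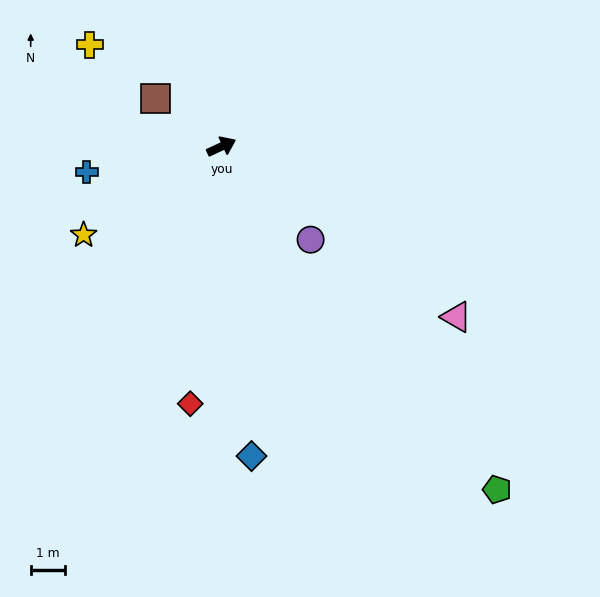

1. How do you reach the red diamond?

turn right 122°, forward 7.5 m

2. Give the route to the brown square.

turn left 119°, forward 2.3 m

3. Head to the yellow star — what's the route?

turn right 172°, forward 4.7 m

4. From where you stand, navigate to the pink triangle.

turn right 61°, forward 8.4 m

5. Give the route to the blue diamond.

turn right 109°, forward 9.0 m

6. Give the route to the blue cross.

turn left 166°, forward 3.9 m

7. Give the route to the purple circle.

turn right 71°, forward 3.7 m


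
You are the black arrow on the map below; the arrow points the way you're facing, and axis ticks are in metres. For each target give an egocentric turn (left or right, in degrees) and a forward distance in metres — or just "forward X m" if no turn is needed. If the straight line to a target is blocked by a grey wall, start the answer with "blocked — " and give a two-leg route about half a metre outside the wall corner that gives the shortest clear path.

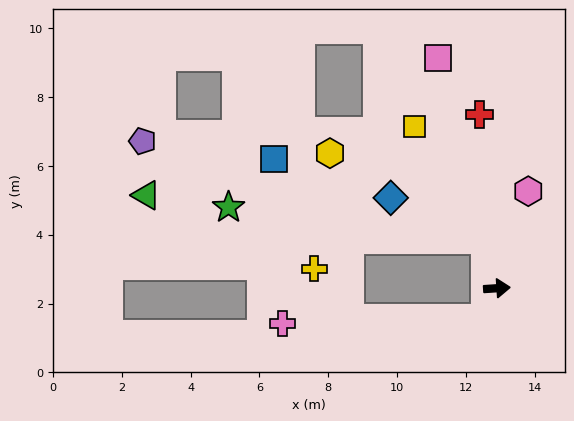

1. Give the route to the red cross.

turn left 92°, forward 5.1 m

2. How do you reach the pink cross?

blocked — turn right 114°, forward 0.9 m, then turn right 68°, forward 5.9 m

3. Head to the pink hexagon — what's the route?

turn left 68°, forward 3.0 m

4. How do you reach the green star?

blocked — turn left 99°, forward 1.5 m, then turn left 70°, forward 7.5 m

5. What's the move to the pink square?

turn left 101°, forward 6.9 m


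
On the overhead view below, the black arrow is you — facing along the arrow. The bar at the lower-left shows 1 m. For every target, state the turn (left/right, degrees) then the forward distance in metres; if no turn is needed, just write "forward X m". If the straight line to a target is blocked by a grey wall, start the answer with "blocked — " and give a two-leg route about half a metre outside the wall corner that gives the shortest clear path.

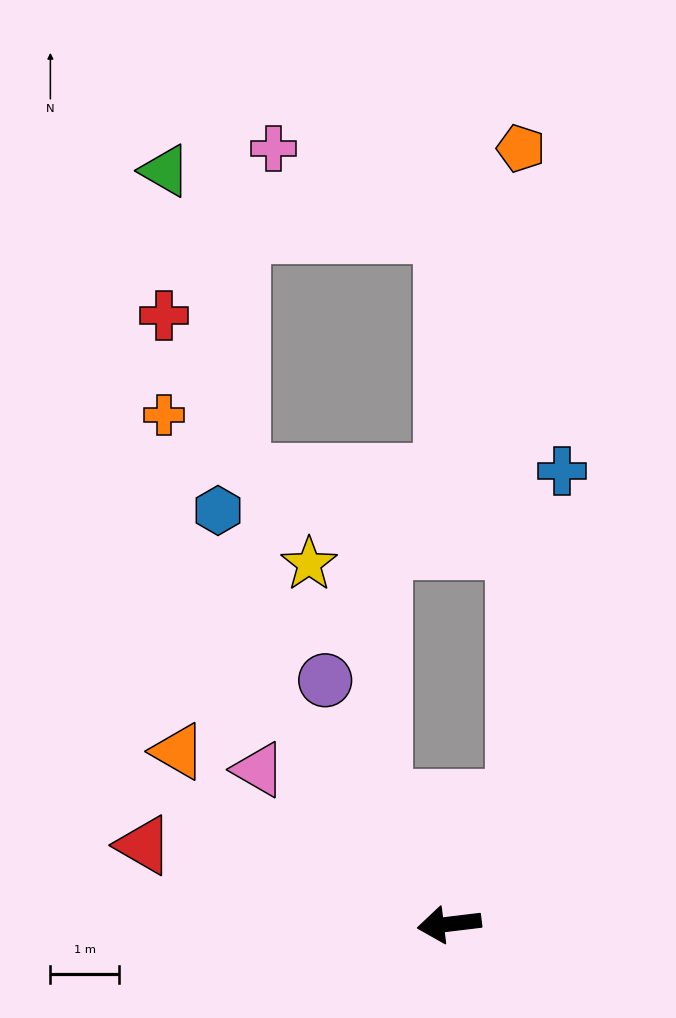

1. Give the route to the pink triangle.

turn right 46°, forward 3.6 m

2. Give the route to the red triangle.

turn right 21°, forward 4.6 m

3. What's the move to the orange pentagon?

blocked — turn right 124°, forward 2.1 m, then turn left 27°, forward 9.5 m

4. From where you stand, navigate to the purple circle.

turn right 70°, forward 4.0 m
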